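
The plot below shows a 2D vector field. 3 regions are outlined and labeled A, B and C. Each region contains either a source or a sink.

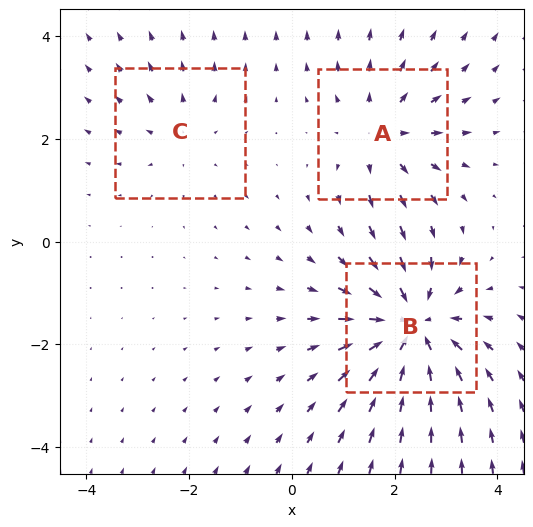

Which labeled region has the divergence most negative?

B

Divergence at each region's feature centre — A: about +3, B: about -5, C: about +2. Region B is most negative.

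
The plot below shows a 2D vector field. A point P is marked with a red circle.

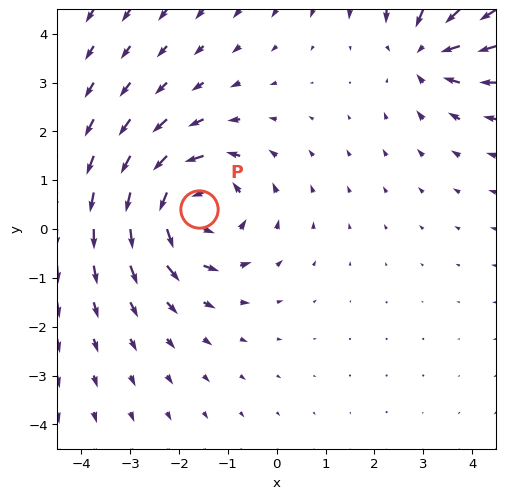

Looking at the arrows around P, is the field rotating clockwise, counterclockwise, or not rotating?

counterclockwise

Near P at (-1.6, 0.4) the arrows circulate counterclockwise. The curl (z-component) there is about +4; positive curl means counterclockwise rotation.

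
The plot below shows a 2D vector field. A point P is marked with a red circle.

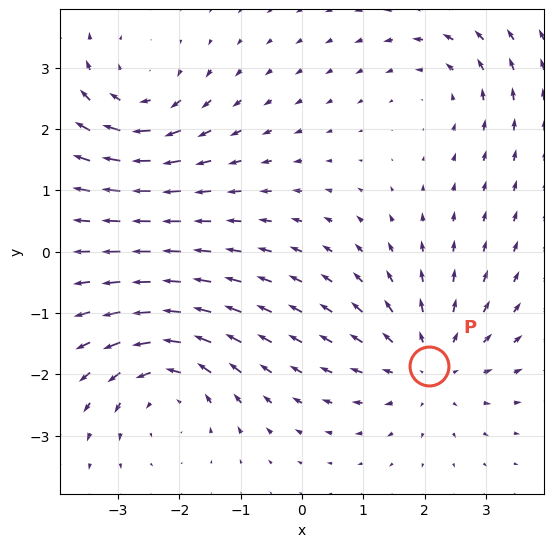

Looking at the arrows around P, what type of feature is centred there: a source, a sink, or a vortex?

At P (2.1, -1.9) the arrows spread outward. Divergence about +5, curl ≈0 — positive divergence with near-zero curl is a source.

source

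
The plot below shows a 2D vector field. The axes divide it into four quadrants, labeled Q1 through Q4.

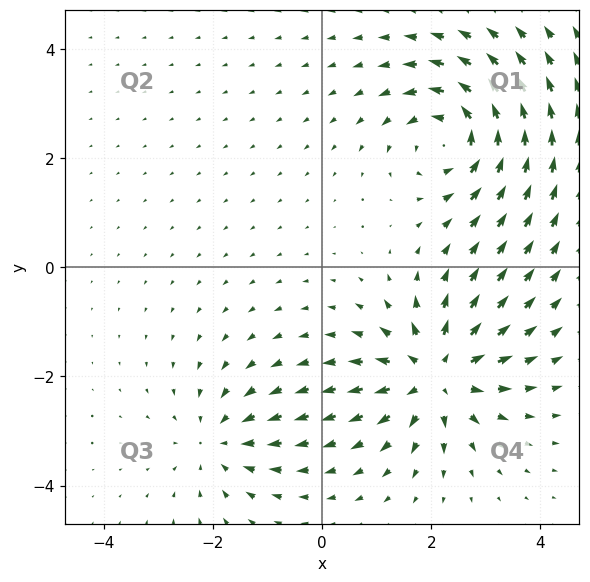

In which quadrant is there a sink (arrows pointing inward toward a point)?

The sink sits at approximately (-1.9, -3.2), which lies in quadrant Q3. The divergence there is about -3, negative as expected for a sink.

Q3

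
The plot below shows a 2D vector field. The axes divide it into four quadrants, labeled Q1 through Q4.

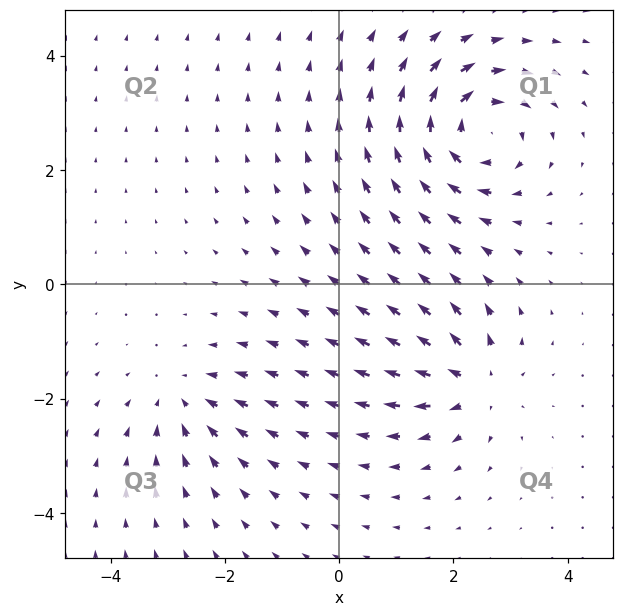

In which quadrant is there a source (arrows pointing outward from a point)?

Q4

The source sits at approximately (2.4, -1.7), which lies in quadrant Q4. The divergence there is about +4, positive as expected for a source.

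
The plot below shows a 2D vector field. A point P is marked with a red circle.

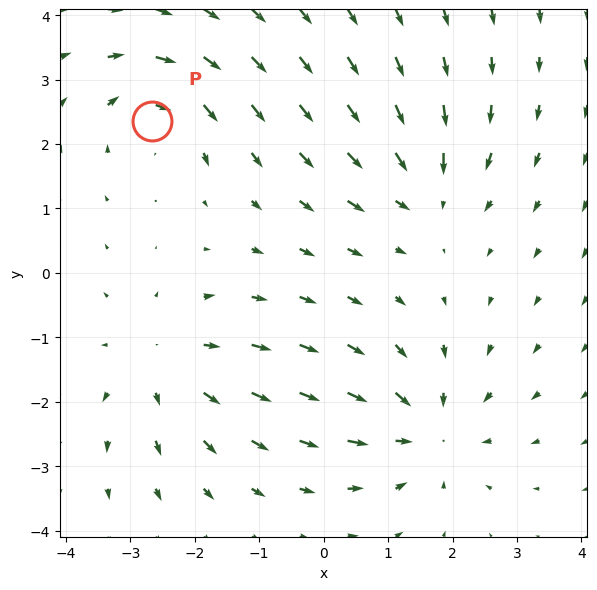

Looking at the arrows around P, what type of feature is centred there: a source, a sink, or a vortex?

vortex

At P (-2.7, 2.4) the arrows circulate clockwise. Divergence ≈0, curl about -5 — near-zero divergence with nonzero curl is a vortex.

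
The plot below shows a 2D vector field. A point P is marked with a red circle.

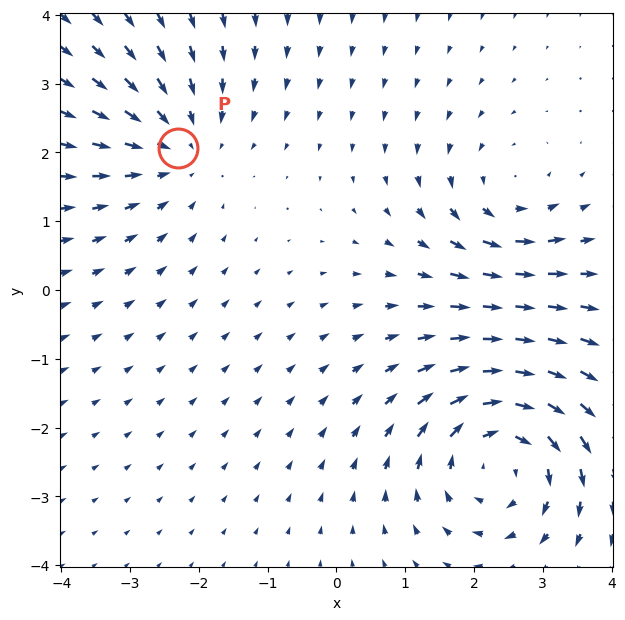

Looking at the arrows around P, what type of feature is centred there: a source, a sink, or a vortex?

At P (-2.3, 2.1) the arrows converge inward. Divergence about -3, curl ≈0 — negative divergence with near-zero curl is a sink.

sink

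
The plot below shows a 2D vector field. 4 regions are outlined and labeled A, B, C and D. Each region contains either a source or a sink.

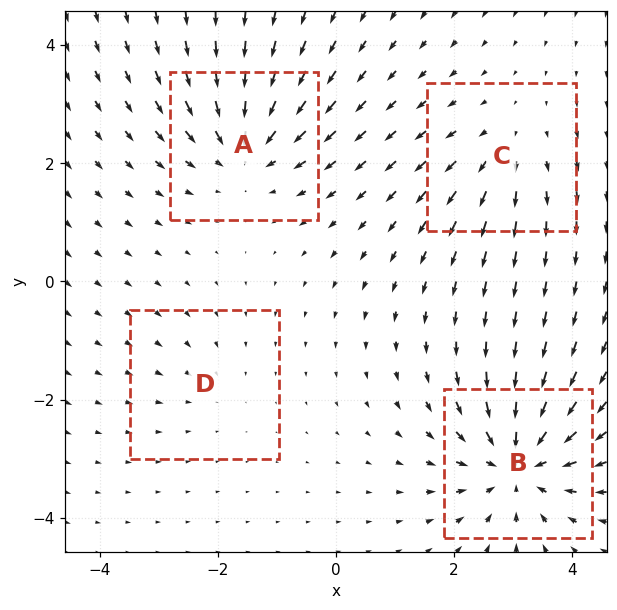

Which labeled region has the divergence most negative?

Divergence at each region's feature centre — A: about -6, B: about -7, C: about +4, D: about -2. Region B is most negative.

B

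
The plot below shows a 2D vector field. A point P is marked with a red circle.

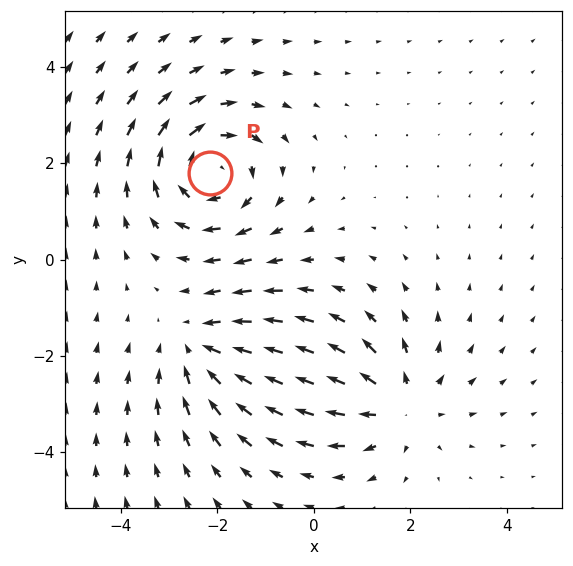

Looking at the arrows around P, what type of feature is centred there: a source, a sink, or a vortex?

At P (-2.1, 1.8) the arrows circulate clockwise. Divergence ≈0, curl about -3 — near-zero divergence with nonzero curl is a vortex.

vortex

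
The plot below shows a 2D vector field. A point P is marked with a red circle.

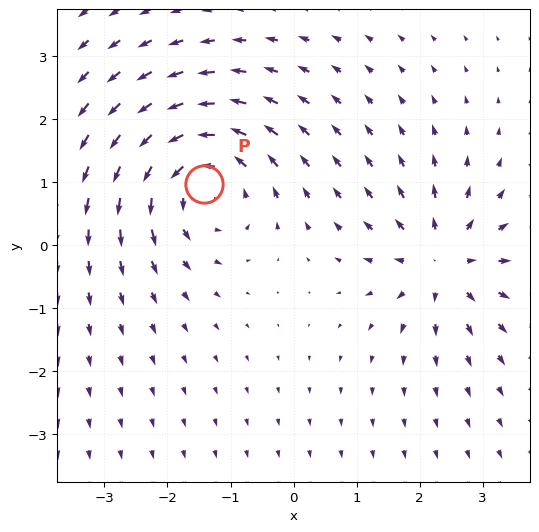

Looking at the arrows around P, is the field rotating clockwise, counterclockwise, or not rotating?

Near P at (-1.4, 1.0) the arrows circulate counterclockwise. The curl (z-component) there is about +4; positive curl means counterclockwise rotation.

counterclockwise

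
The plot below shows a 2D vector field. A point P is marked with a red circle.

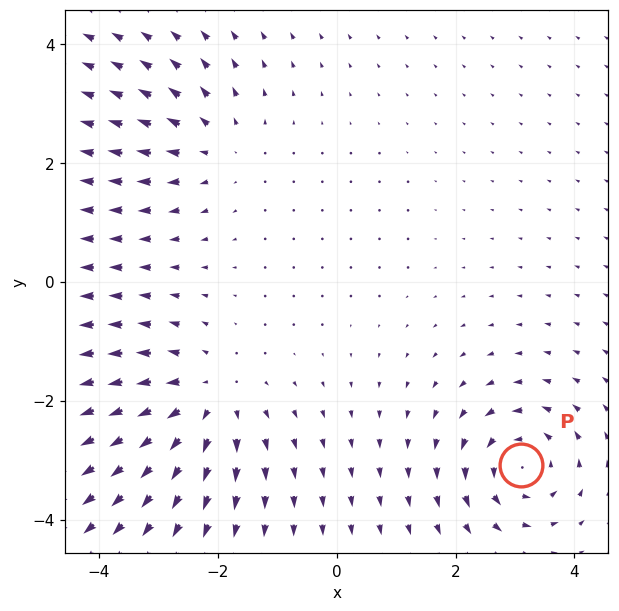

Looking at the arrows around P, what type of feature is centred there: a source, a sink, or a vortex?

At P (3.1, -3.1) the arrows circulate counterclockwise. Divergence ≈0, curl about +5 — near-zero divergence with nonzero curl is a vortex.

vortex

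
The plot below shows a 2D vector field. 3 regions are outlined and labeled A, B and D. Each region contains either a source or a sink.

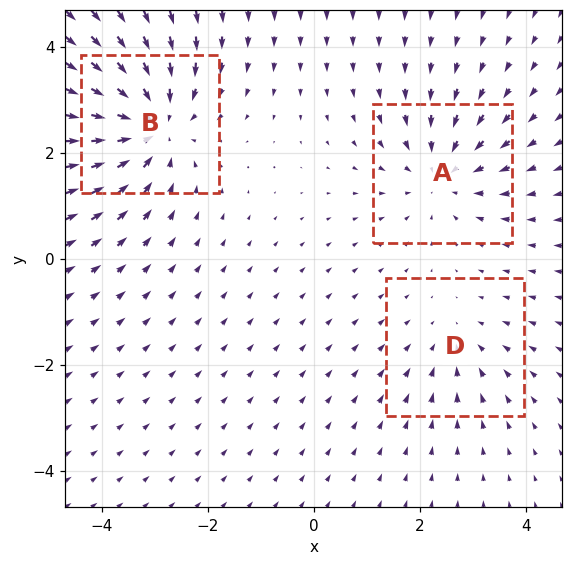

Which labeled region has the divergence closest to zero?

D

Divergence at each region's feature centre — A: about -3, B: about -4, D: about -2. Region D is closest to zero.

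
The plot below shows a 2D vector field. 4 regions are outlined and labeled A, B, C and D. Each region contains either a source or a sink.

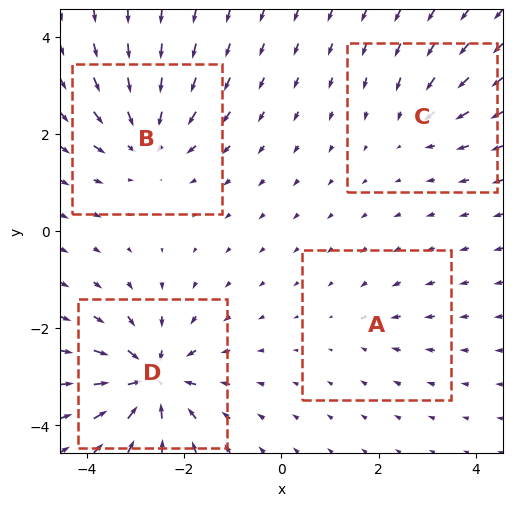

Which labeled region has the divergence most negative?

D

Divergence at each region's feature centre — A: about -2, B: about -6, C: about -4, D: about -8. Region D is most negative.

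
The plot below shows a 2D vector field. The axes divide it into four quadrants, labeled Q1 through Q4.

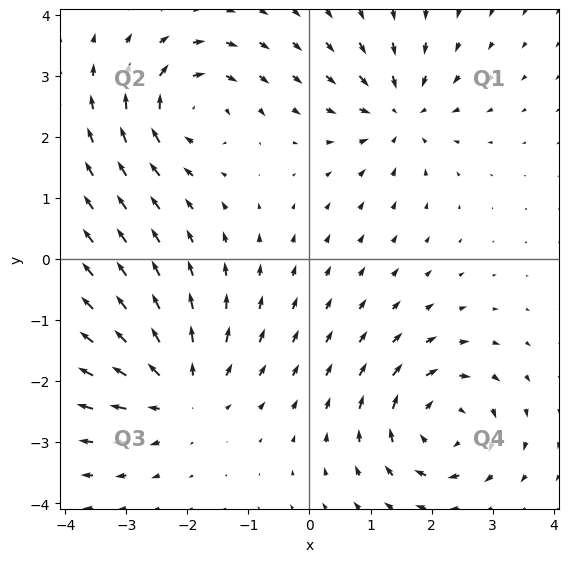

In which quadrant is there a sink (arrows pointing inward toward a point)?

Q1

The sink sits at approximately (1.5, 2.4), which lies in quadrant Q1. The divergence there is about -5, negative as expected for a sink.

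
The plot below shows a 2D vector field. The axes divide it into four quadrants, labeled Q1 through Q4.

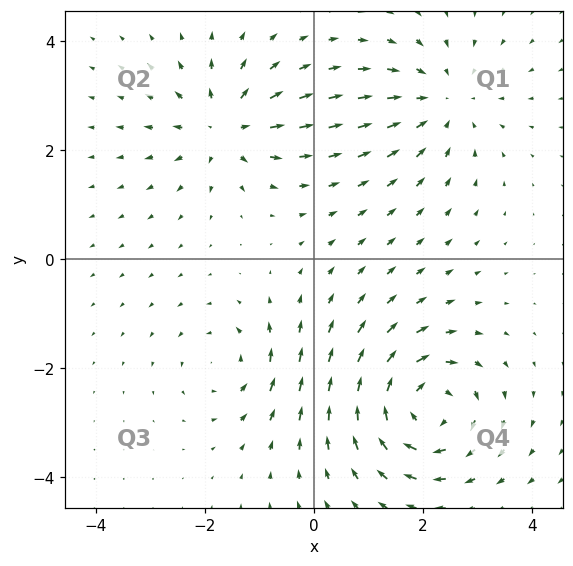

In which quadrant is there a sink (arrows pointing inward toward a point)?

The sink sits at approximately (2.4, 2.9), which lies in quadrant Q1. The divergence there is about -3, negative as expected for a sink.

Q1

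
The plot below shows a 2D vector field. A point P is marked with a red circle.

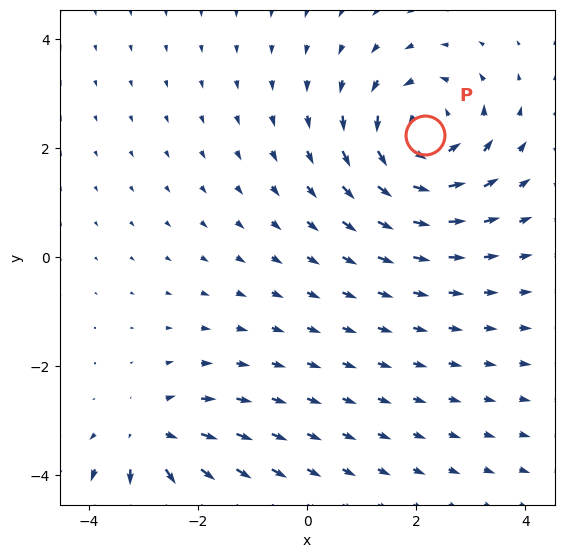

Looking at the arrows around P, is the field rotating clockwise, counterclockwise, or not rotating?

Near P at (2.2, 2.2) the arrows circulate counterclockwise. The curl (z-component) there is about +4; positive curl means counterclockwise rotation.

counterclockwise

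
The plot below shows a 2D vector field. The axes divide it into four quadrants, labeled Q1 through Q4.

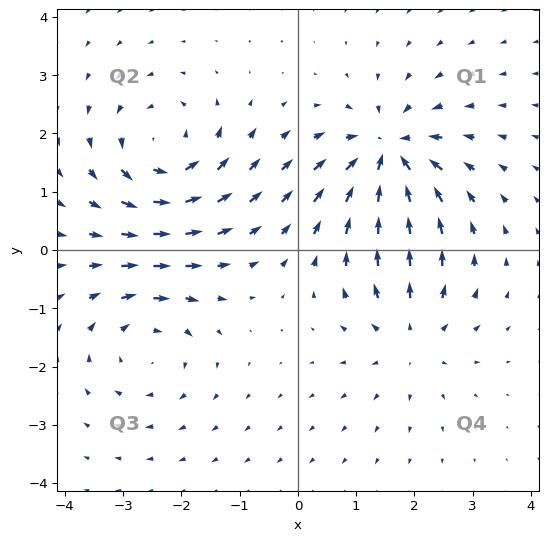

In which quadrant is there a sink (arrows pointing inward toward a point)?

The sink sits at approximately (1.6, 1.7), which lies in quadrant Q1. The divergence there is about -7, negative as expected for a sink.

Q1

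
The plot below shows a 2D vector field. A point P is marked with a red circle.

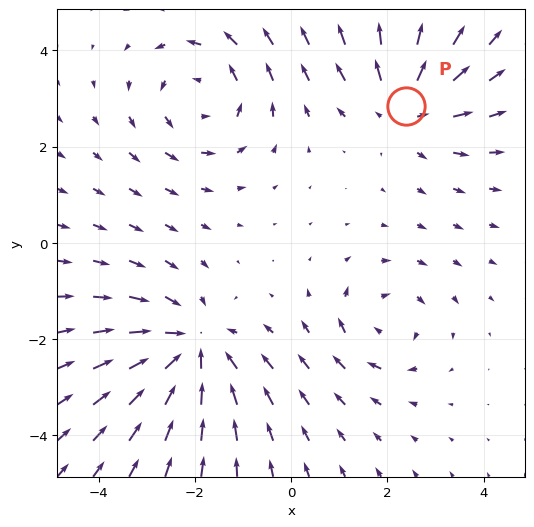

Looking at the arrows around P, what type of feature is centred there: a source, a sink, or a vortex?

At P (2.4, 2.8) the arrows spread outward. Divergence about +4, curl ≈0 — positive divergence with near-zero curl is a source.

source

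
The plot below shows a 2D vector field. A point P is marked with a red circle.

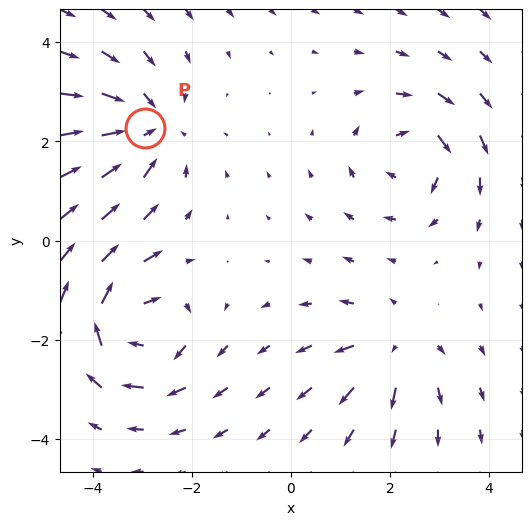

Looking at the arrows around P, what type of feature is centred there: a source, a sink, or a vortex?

sink

At P (-2.9, 2.3) the arrows converge inward. Divergence about -4, curl ≈0 — negative divergence with near-zero curl is a sink.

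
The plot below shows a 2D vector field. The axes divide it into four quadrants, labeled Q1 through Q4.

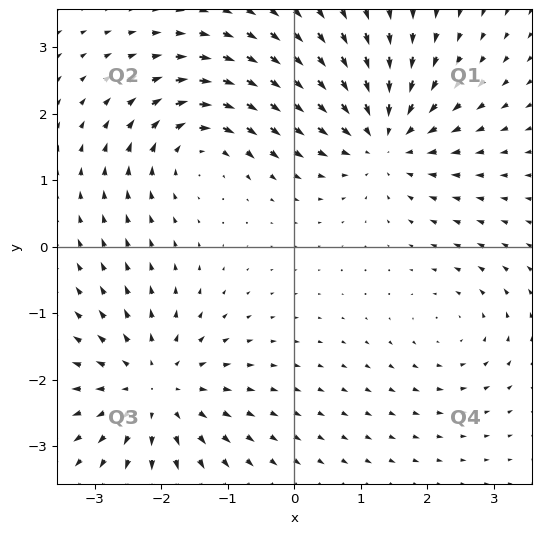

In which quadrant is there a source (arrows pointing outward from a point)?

Q3

The source sits at approximately (-2.1, -2.1), which lies in quadrant Q3. The divergence there is about +5, positive as expected for a source.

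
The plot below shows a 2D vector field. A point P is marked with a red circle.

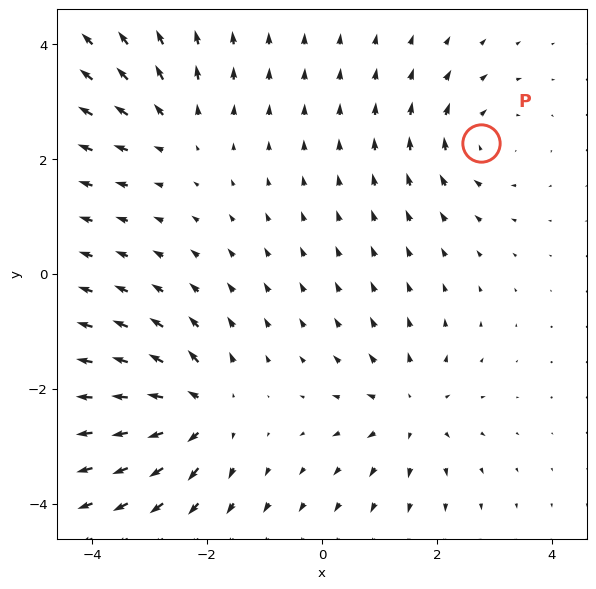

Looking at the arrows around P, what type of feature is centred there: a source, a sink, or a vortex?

At P (2.8, 2.3) the arrows circulate clockwise. Divergence ≈0, curl about -3 — near-zero divergence with nonzero curl is a vortex.

vortex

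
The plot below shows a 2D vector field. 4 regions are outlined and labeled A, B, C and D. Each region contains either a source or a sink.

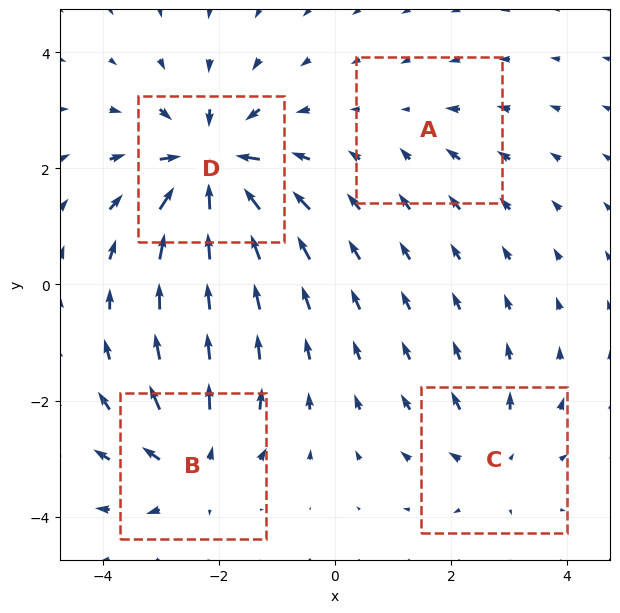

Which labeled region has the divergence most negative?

D

Divergence at each region's feature centre — A: about -2, B: about +5, C: about +4, D: about -8. Region D is most negative.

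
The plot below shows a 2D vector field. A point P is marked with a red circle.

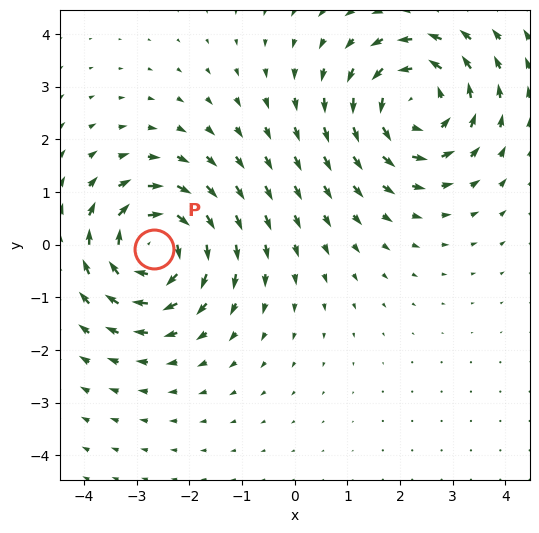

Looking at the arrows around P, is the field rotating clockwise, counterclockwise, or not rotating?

clockwise

Near P at (-2.7, -0.1) the arrows circulate clockwise. The curl (z-component) there is about -6; negative curl means clockwise rotation.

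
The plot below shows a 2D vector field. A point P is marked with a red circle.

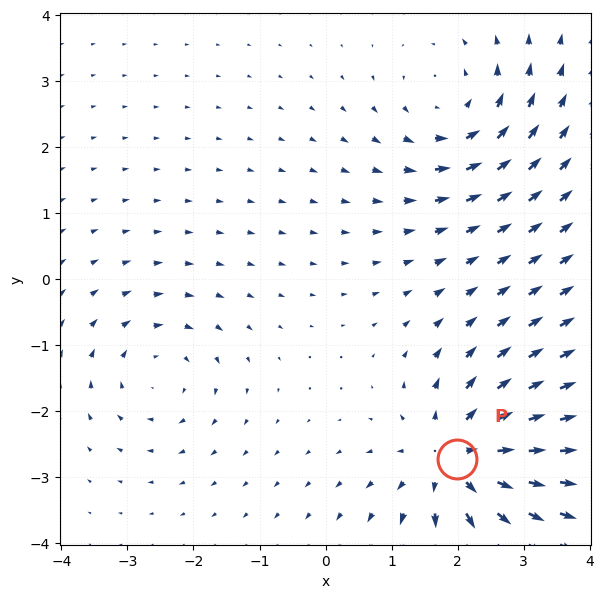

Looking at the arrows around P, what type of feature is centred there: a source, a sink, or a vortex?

At P (2.0, -2.7) the arrows spread outward. Divergence about +6, curl ≈0 — positive divergence with near-zero curl is a source.

source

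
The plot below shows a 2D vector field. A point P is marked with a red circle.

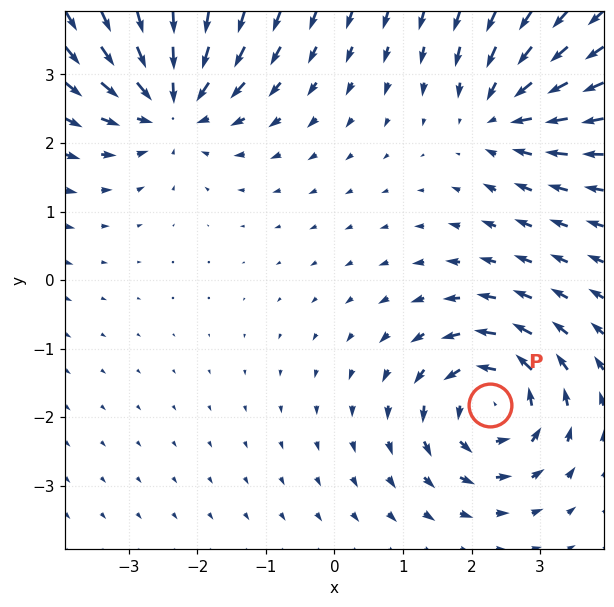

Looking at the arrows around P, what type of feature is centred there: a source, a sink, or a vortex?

vortex

At P (2.3, -1.8) the arrows circulate counterclockwise. Divergence ≈0, curl about +7 — near-zero divergence with nonzero curl is a vortex.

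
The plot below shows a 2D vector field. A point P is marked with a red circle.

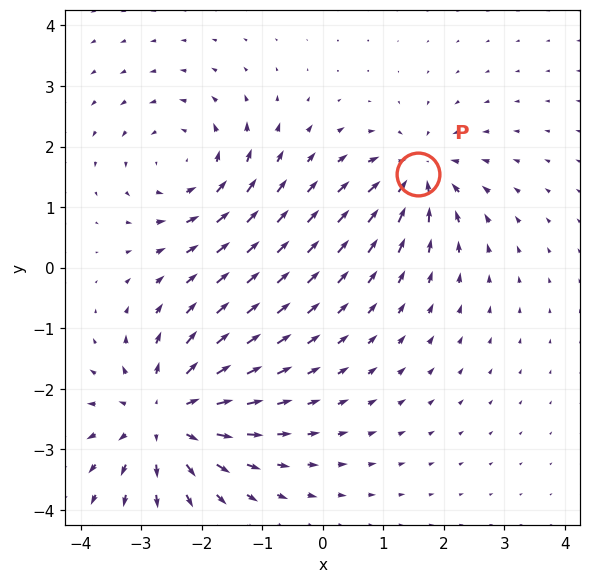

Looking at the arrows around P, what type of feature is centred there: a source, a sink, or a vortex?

sink

At P (1.6, 1.5) the arrows converge inward. Divergence about -4, curl ≈0 — negative divergence with near-zero curl is a sink.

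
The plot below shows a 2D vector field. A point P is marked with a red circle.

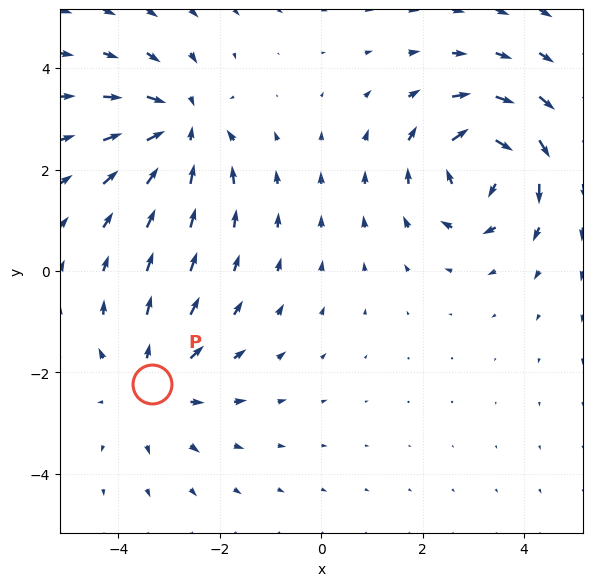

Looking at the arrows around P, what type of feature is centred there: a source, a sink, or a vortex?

At P (-3.3, -2.2) the arrows spread outward. Divergence about +3, curl ≈0 — positive divergence with near-zero curl is a source.

source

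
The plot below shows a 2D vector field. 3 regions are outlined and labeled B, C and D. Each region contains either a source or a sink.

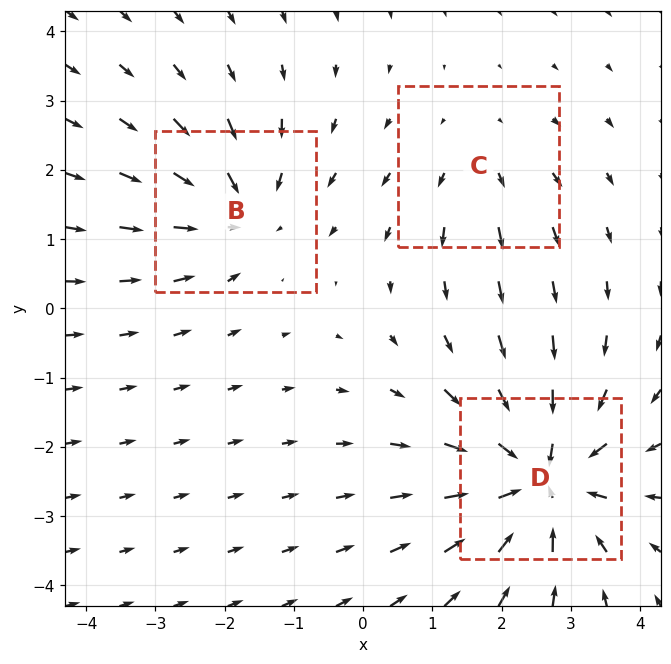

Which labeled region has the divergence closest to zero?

C

Divergence at each region's feature centre — B: about -3, C: about +2, D: about -5. Region C is closest to zero.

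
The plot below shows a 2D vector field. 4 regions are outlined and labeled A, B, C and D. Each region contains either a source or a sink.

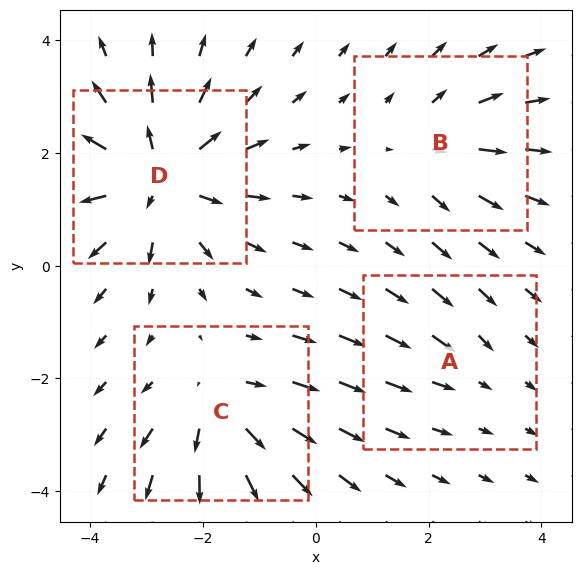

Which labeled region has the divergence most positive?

D

Divergence at each region's feature centre — A: about -2, B: about +3, C: about +4, D: about +7. Region D is most positive.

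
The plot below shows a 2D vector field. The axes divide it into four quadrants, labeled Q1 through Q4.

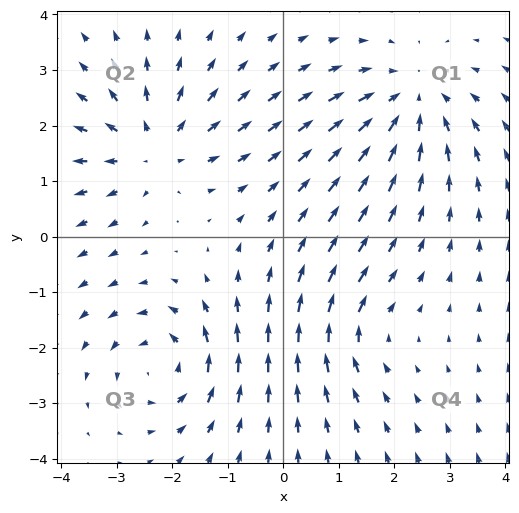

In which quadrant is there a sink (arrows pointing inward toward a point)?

The sink sits at approximately (2.3, 2.4), which lies in quadrant Q1. The divergence there is about -4, negative as expected for a sink.

Q1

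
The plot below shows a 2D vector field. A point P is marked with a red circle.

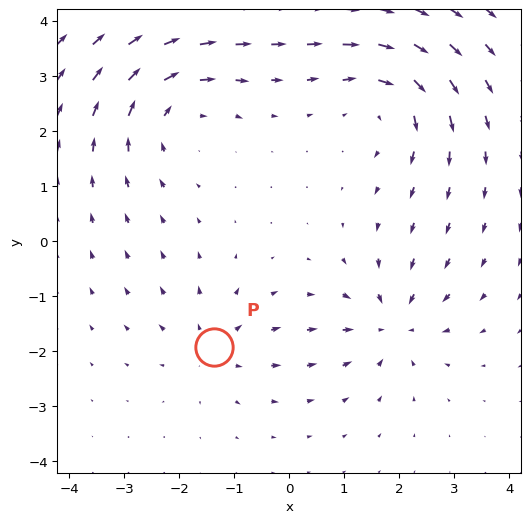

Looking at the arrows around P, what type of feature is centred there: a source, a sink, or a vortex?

At P (-1.4, -1.9) the arrows spread outward. Divergence about +3, curl ≈0 — positive divergence with near-zero curl is a source.

source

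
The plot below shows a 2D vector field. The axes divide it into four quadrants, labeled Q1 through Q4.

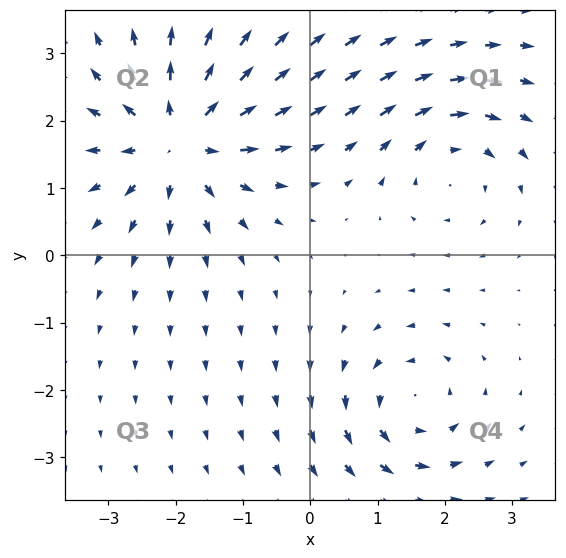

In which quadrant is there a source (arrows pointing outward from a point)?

Q2

The source sits at approximately (-2.0, 1.7), which lies in quadrant Q2. The divergence there is about +5, positive as expected for a source.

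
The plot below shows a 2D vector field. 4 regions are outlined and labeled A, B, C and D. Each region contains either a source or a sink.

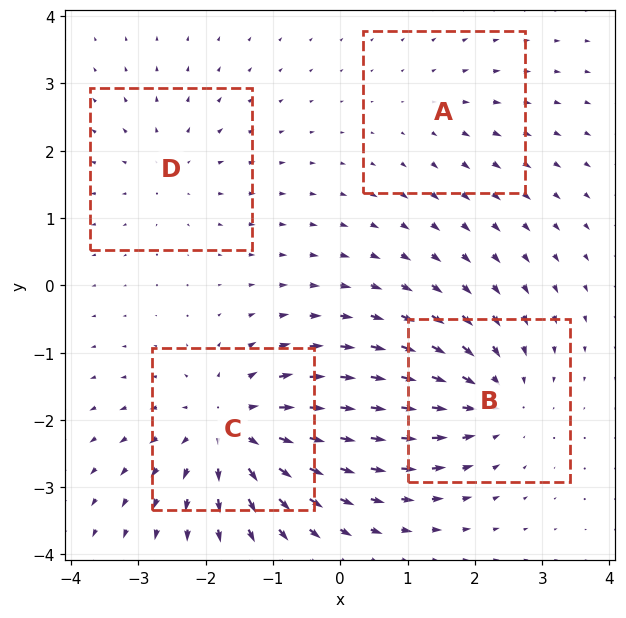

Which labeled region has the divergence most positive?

C

Divergence at each region's feature centre — A: about +2, B: about -5, C: about +6, D: about +3. Region C is most positive.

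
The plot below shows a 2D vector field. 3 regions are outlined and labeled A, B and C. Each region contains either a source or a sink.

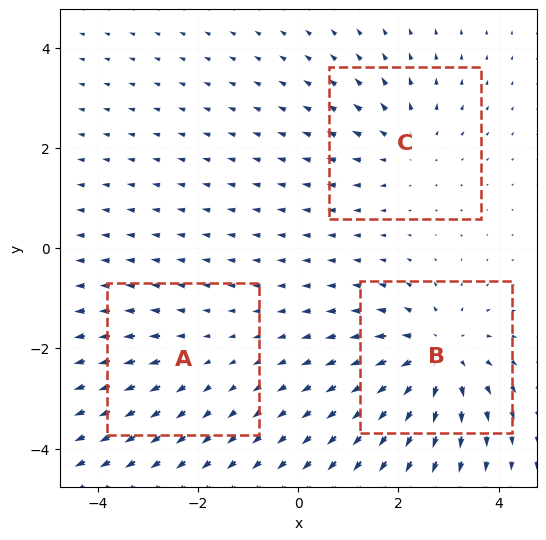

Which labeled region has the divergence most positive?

Divergence at each region's feature centre — A: about +2, B: about +5, C: about +3. Region B is most positive.

B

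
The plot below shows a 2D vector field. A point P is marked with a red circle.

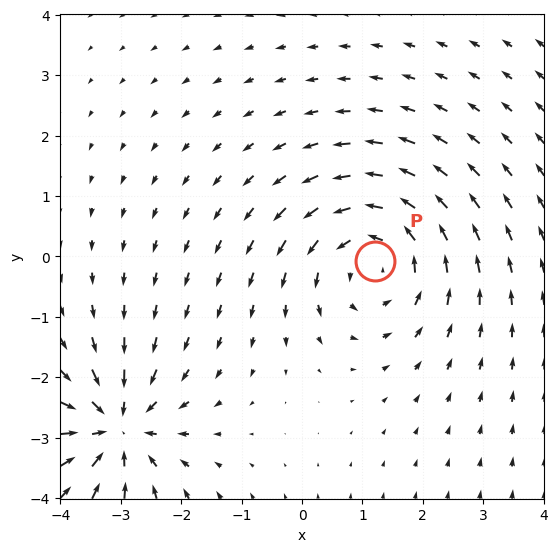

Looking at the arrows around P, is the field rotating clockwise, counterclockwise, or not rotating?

counterclockwise

Near P at (1.2, -0.1) the arrows circulate counterclockwise. The curl (z-component) there is about +4; positive curl means counterclockwise rotation.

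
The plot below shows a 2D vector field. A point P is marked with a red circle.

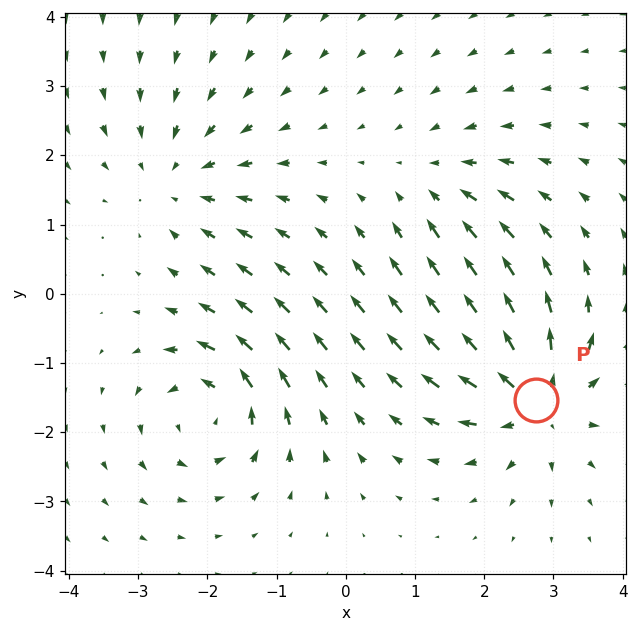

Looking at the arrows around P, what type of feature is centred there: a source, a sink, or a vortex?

source

At P (2.7, -1.5) the arrows spread outward. Divergence about +7, curl ≈0 — positive divergence with near-zero curl is a source.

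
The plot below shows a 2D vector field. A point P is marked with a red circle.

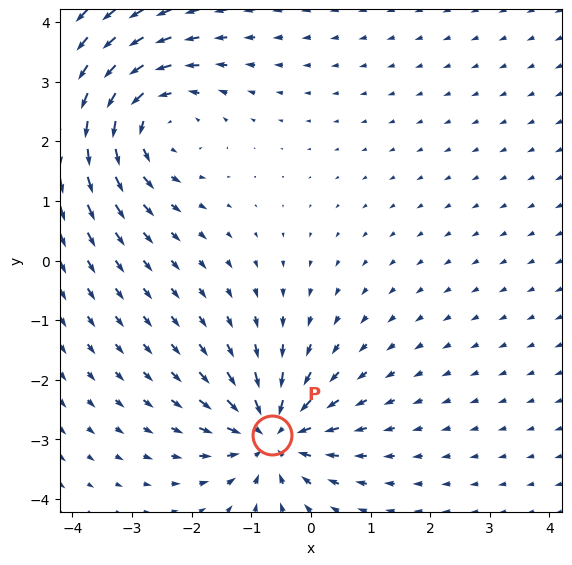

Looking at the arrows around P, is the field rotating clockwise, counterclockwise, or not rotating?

not rotating

Near P at (-0.7, -2.9) the arrows show no circulation. The curl there is ≈0.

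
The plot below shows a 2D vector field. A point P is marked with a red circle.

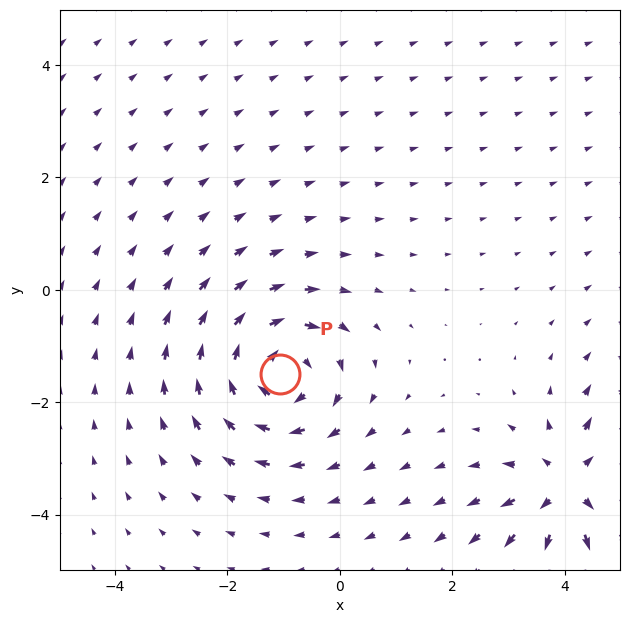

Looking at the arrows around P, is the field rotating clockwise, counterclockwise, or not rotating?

clockwise

Near P at (-1.1, -1.5) the arrows circulate clockwise. The curl (z-component) there is about -5; negative curl means clockwise rotation.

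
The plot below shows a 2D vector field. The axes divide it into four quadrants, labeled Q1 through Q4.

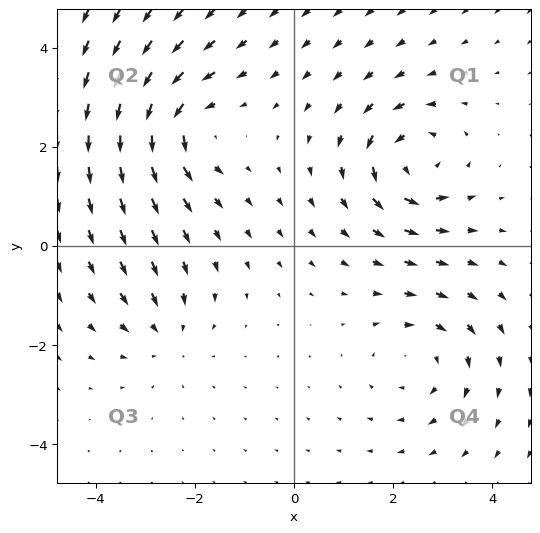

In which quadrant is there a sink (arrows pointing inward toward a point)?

The sink sits at approximately (-2.6, -1.8), which lies in quadrant Q3. The divergence there is about -3, negative as expected for a sink.

Q3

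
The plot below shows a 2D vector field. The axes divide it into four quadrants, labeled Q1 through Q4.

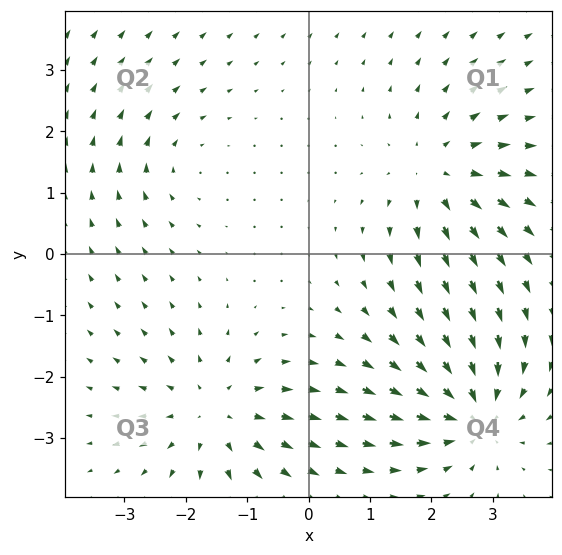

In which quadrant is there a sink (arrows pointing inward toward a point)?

The sink sits at approximately (2.7, -2.6), which lies in quadrant Q4. The divergence there is about -6, negative as expected for a sink.

Q4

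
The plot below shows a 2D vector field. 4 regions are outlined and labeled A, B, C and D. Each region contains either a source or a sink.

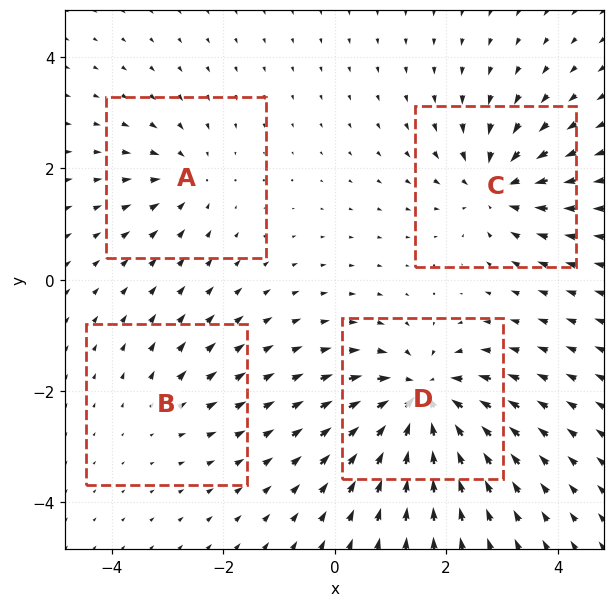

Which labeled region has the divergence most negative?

D

Divergence at each region's feature centre — A: about -4, B: about +2, C: about -6, D: about -8. Region D is most negative.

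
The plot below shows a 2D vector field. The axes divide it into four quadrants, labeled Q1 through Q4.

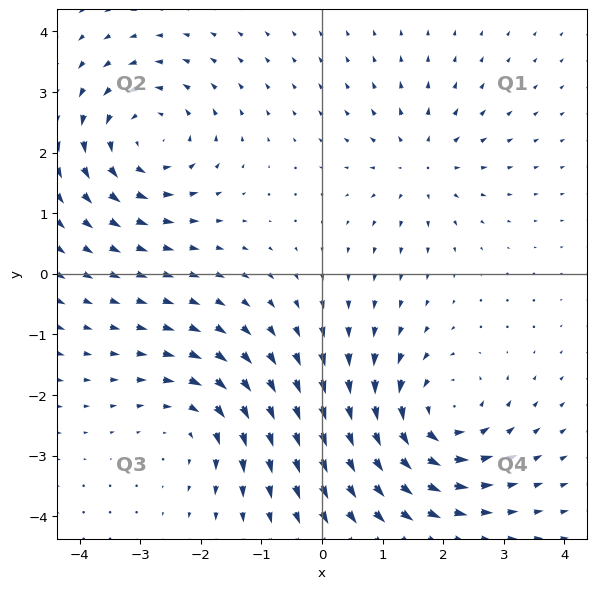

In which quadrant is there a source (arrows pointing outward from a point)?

Q1

The source sits at approximately (1.6, 1.8), which lies in quadrant Q1. The divergence there is about +3, positive as expected for a source.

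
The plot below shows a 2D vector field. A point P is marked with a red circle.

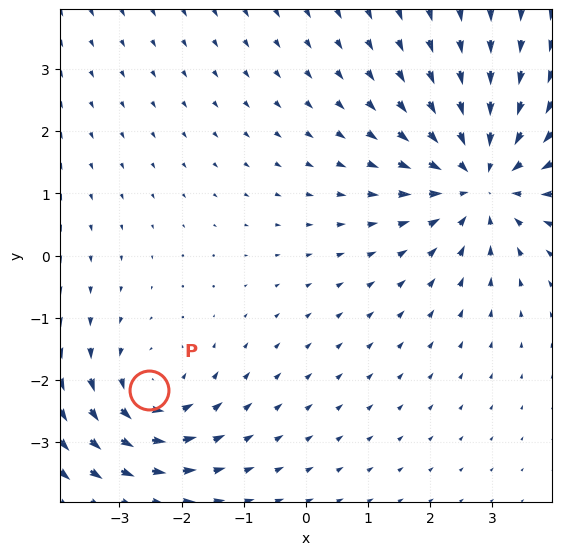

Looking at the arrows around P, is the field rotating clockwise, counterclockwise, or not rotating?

counterclockwise

Near P at (-2.5, -2.2) the arrows circulate counterclockwise. The curl (z-component) there is about +4; positive curl means counterclockwise rotation.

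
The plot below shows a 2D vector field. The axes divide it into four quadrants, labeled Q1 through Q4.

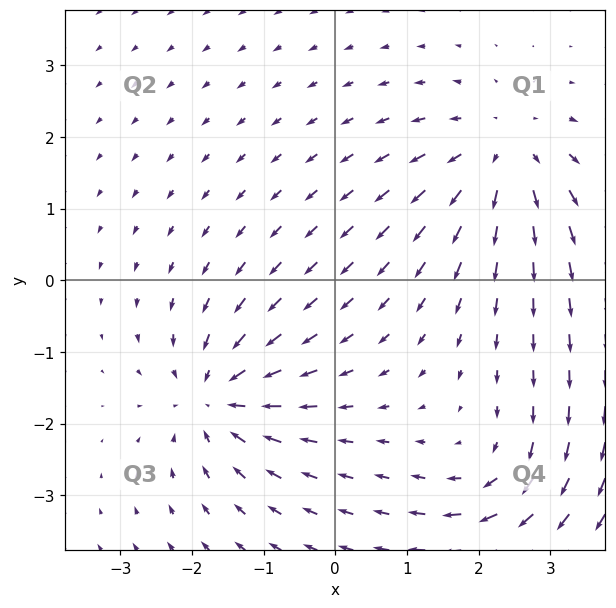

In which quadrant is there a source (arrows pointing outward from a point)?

Q1

The source sits at approximately (2.3, 1.8), which lies in quadrant Q1. The divergence there is about +5, positive as expected for a source.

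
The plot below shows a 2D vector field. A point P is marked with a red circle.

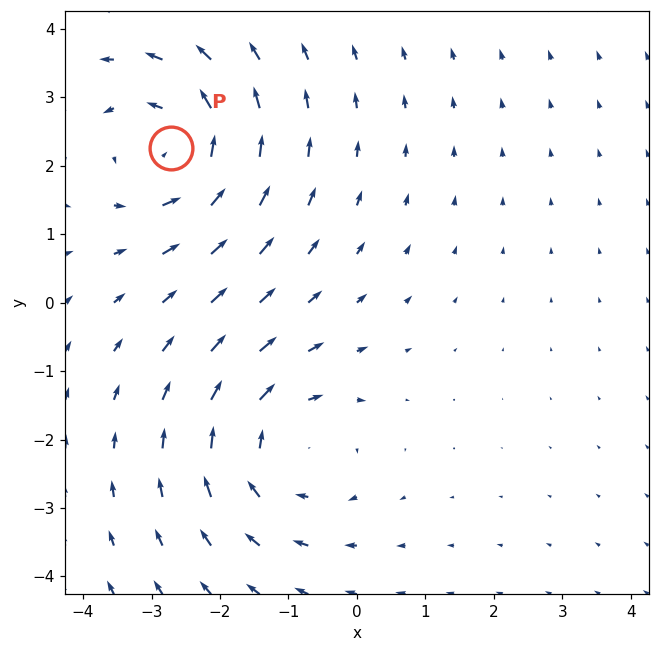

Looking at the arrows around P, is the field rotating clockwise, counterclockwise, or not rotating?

Near P at (-2.7, 2.3) the arrows circulate counterclockwise. The curl (z-component) there is about +5; positive curl means counterclockwise rotation.

counterclockwise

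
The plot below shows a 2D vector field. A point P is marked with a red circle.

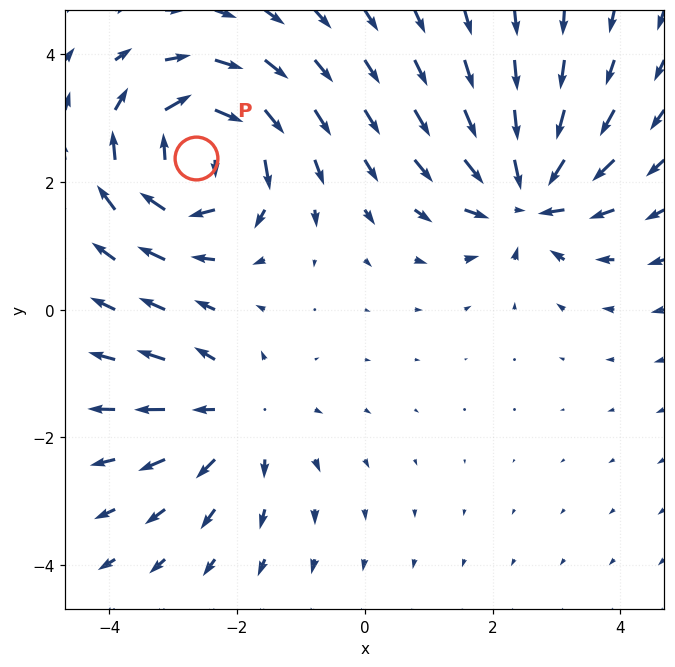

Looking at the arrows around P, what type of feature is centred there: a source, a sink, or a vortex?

At P (-2.6, 2.4) the arrows circulate clockwise. Divergence ≈0, curl about -5 — near-zero divergence with nonzero curl is a vortex.

vortex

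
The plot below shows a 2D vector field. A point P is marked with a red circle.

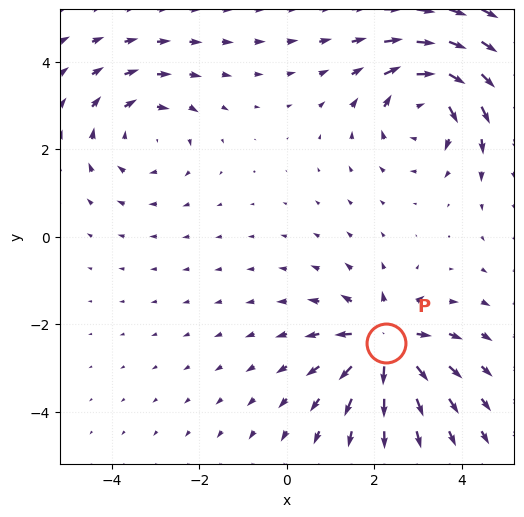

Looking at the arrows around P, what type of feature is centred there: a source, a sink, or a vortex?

source

At P (2.3, -2.4) the arrows spread outward. Divergence about +6, curl ≈0 — positive divergence with near-zero curl is a source.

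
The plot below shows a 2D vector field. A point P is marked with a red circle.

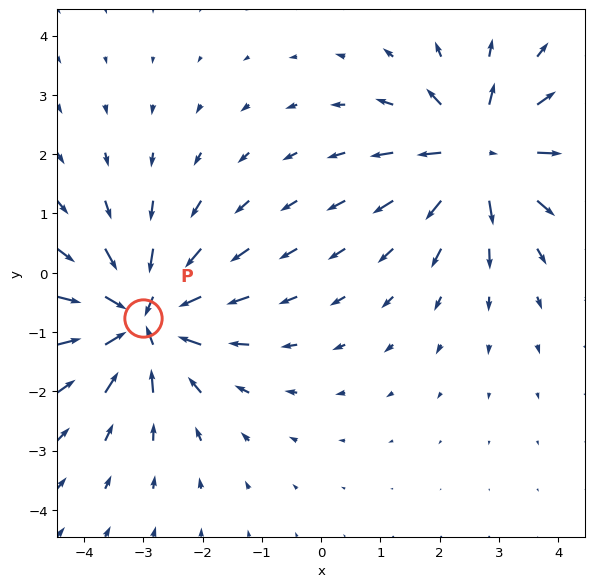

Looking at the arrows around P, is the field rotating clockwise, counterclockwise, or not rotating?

Near P at (-3.0, -0.8) the arrows show no circulation. The curl there is ≈0.

not rotating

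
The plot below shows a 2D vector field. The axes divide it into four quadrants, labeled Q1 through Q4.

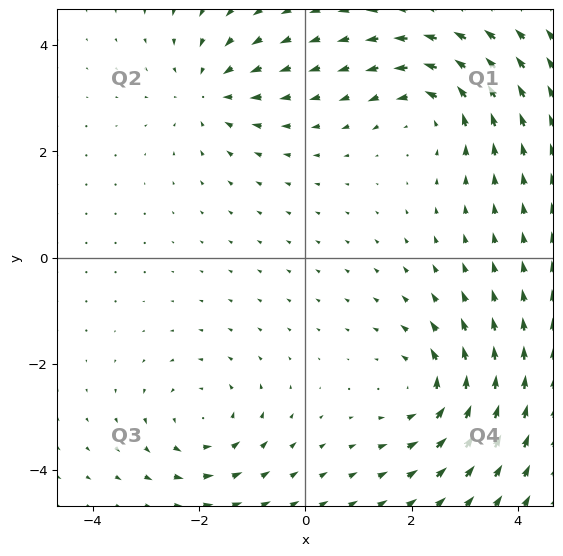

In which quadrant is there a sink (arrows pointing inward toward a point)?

The sink sits at approximately (-1.8, 3.1), which lies in quadrant Q2. The divergence there is about -4, negative as expected for a sink.

Q2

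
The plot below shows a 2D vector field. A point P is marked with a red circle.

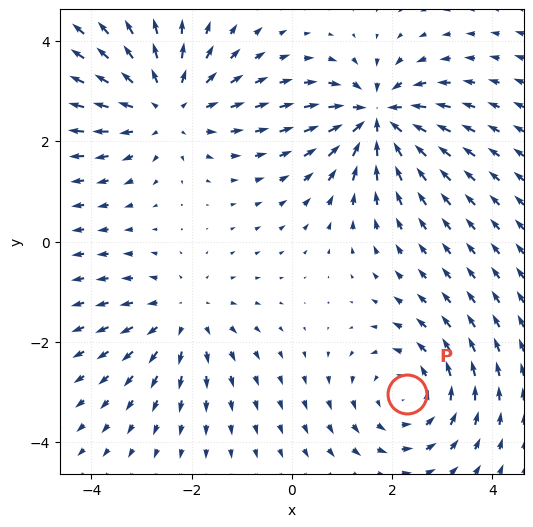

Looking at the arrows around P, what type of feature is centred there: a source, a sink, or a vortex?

At P (2.3, -3.0) the arrows circulate counterclockwise. Divergence ≈0, curl about +3 — near-zero divergence with nonzero curl is a vortex.

vortex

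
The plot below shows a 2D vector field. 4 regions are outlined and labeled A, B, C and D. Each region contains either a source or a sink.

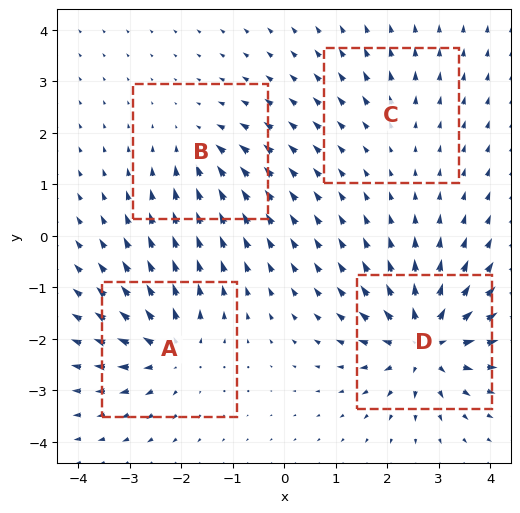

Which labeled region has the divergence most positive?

D

Divergence at each region's feature centre — A: about +6, B: about -4, C: about +3, D: about +9. Region D is most positive.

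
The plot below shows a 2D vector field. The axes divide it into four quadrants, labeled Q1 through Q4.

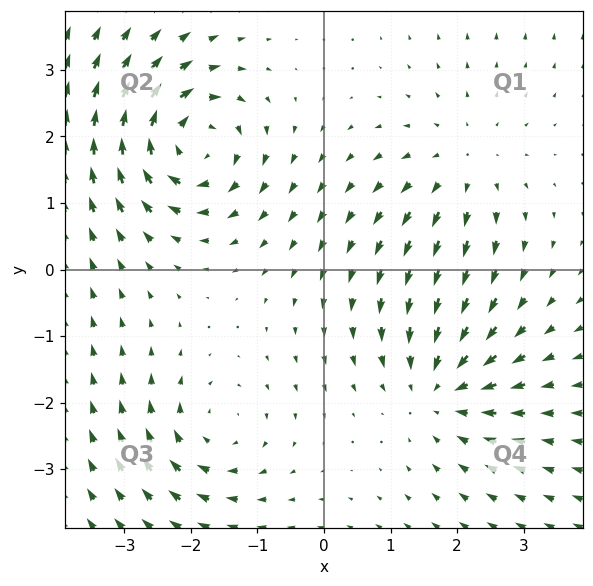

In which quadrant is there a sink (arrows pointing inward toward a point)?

Q4

The sink sits at approximately (1.8, -1.8), which lies in quadrant Q4. The divergence there is about -3, negative as expected for a sink.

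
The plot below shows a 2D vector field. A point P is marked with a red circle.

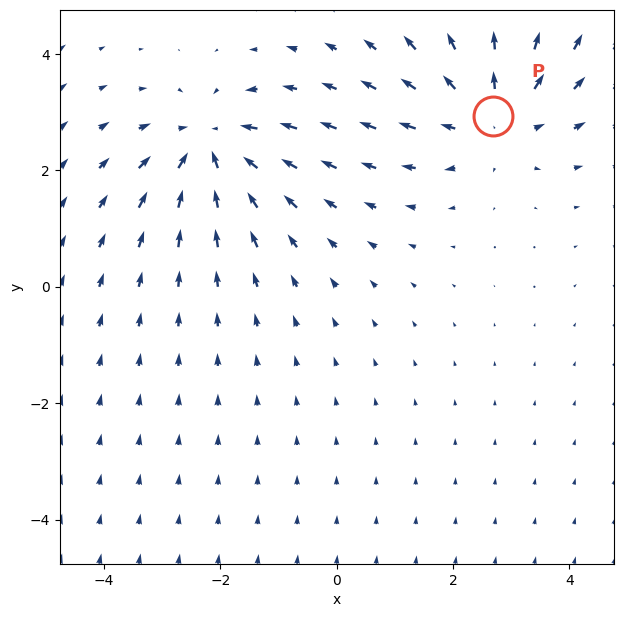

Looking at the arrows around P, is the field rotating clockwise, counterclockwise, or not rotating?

Near P at (2.7, 2.9) the arrows show no circulation. The curl there is ≈0.

not rotating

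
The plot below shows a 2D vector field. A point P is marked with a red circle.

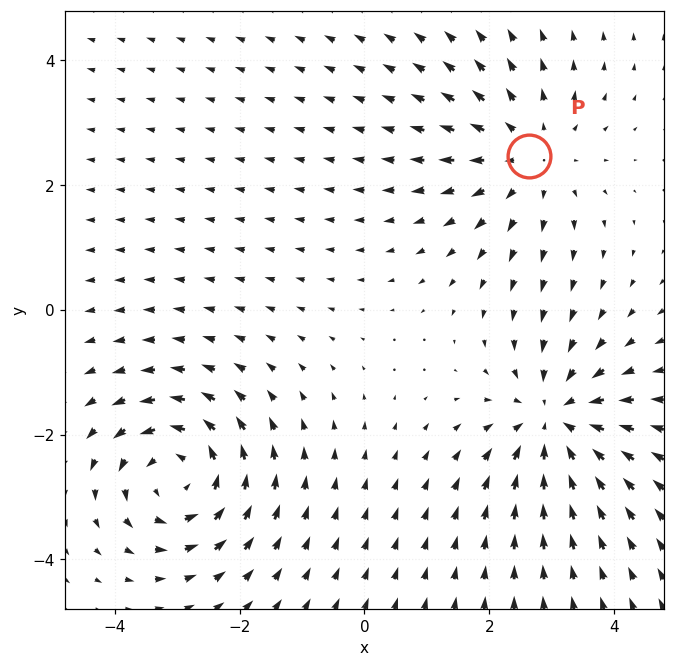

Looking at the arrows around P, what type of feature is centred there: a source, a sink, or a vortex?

At P (2.6, 2.5) the arrows spread outward. Divergence about +3, curl ≈0 — positive divergence with near-zero curl is a source.

source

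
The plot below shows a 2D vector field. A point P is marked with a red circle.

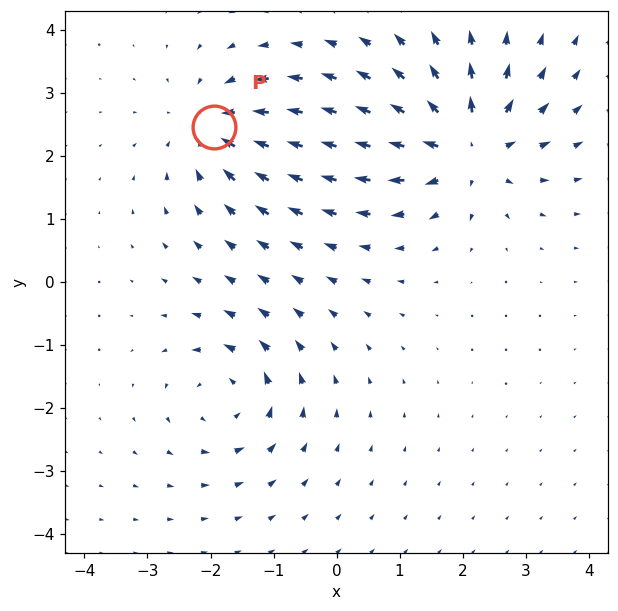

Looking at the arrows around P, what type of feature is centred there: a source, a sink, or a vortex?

sink

At P (-2.0, 2.5) the arrows converge inward. Divergence about -4, curl ≈0 — negative divergence with near-zero curl is a sink.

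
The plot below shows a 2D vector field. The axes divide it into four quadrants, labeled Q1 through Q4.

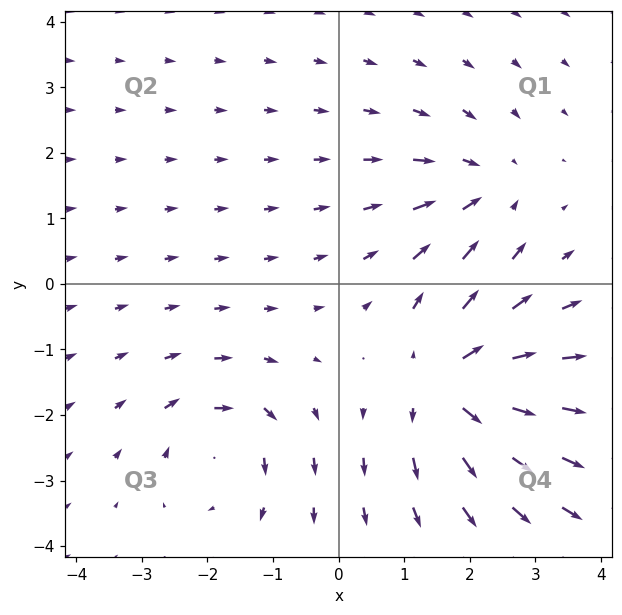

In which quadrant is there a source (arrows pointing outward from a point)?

Q4

The source sits at approximately (1.7, -1.5), which lies in quadrant Q4. The divergence there is about +5, positive as expected for a source.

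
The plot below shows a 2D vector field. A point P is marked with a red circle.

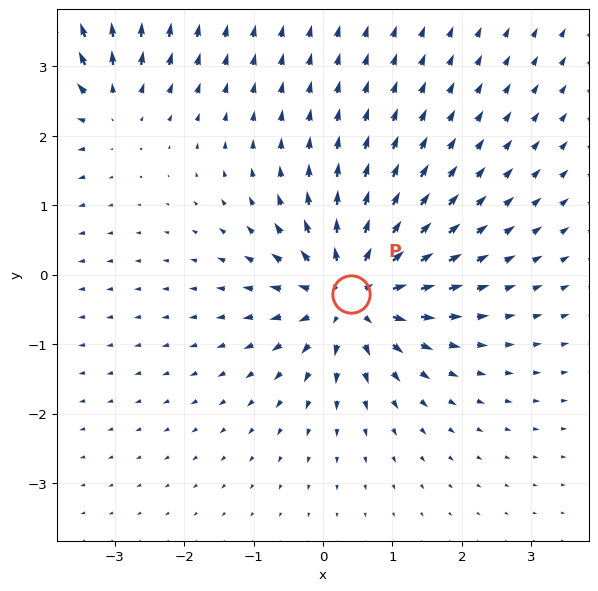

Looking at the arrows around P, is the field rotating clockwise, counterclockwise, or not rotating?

not rotating

Near P at (0.4, -0.3) the arrows show no circulation. The curl there is ≈0.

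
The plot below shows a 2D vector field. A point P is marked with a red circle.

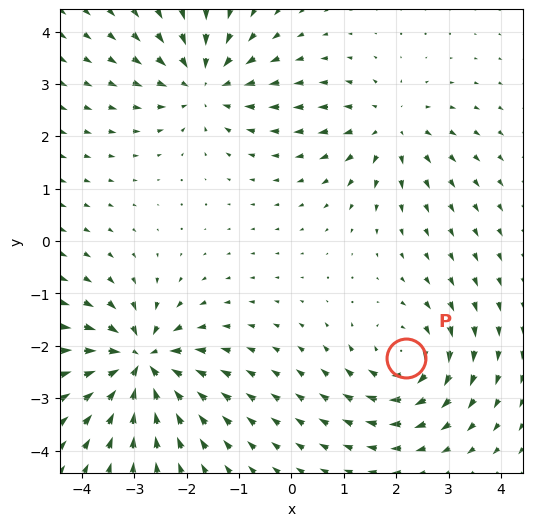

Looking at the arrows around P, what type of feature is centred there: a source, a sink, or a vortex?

At P (2.2, -2.2) the arrows circulate clockwise. Divergence ≈0, curl about -5 — near-zero divergence with nonzero curl is a vortex.

vortex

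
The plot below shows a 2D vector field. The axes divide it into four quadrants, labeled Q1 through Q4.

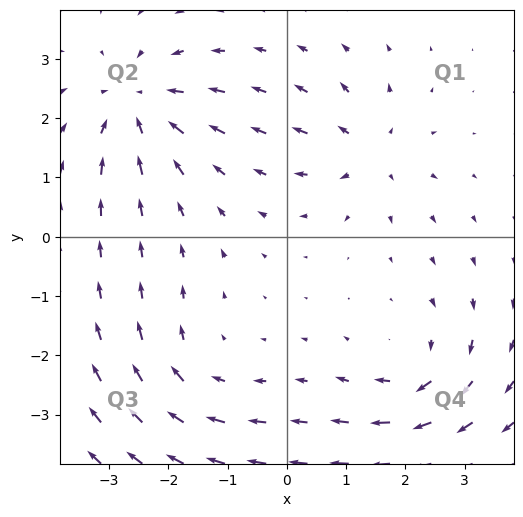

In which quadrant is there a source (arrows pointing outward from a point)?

The source sits at approximately (1.4, 1.4), which lies in quadrant Q1. The divergence there is about +4, positive as expected for a source.

Q1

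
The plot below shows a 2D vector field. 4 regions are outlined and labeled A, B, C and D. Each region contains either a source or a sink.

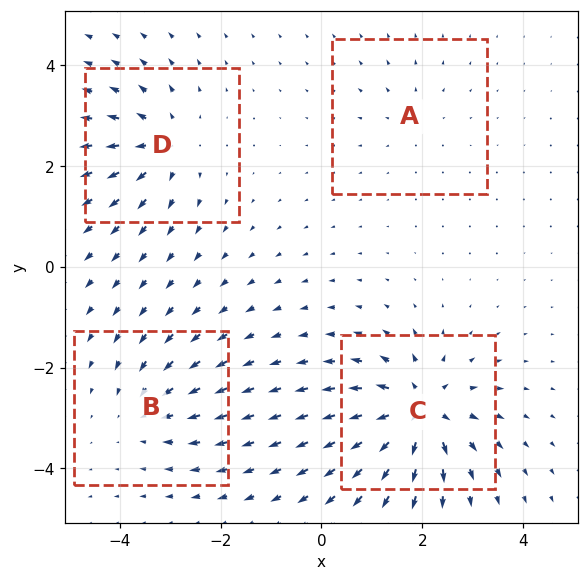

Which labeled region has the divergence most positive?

Divergence at each region's feature centre — A: about +3, B: about -4, C: about +9, D: about +6. Region C is most positive.

C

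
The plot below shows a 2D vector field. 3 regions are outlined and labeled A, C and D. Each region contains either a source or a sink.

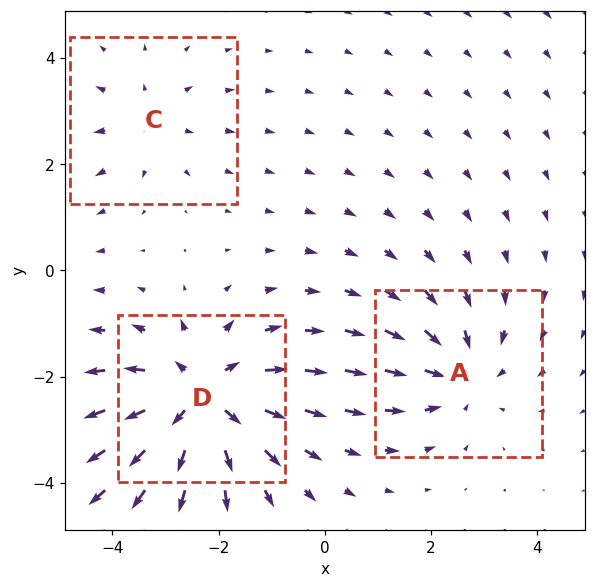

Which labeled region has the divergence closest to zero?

Divergence at each region's feature centre — A: about -3, C: about +2, D: about +4. Region C is closest to zero.

C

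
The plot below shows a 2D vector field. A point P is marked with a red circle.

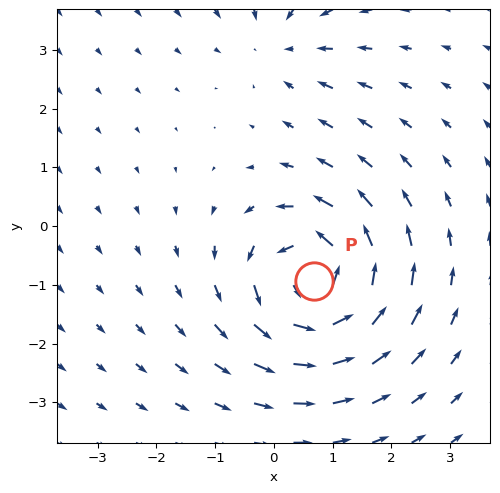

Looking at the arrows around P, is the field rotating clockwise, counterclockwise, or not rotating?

Near P at (0.7, -0.9) the arrows circulate counterclockwise. The curl (z-component) there is about +6; positive curl means counterclockwise rotation.

counterclockwise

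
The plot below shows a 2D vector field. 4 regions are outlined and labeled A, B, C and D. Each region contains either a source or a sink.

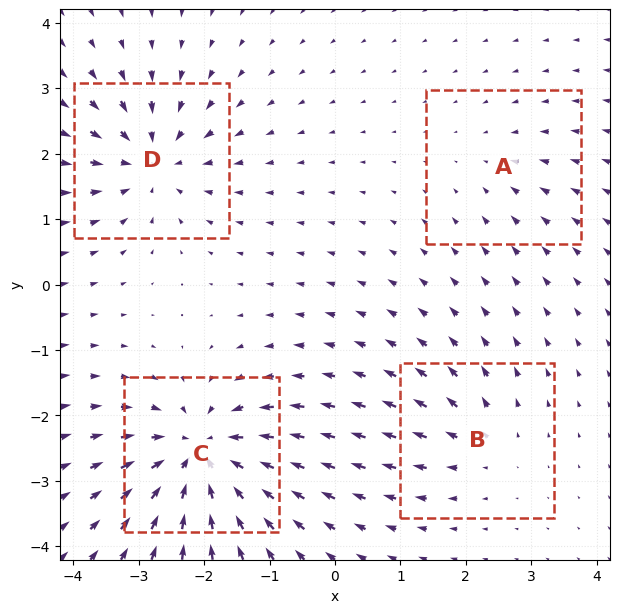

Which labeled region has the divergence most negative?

C

Divergence at each region's feature centre — A: about -2, B: about +4, C: about -8, D: about -6. Region C is most negative.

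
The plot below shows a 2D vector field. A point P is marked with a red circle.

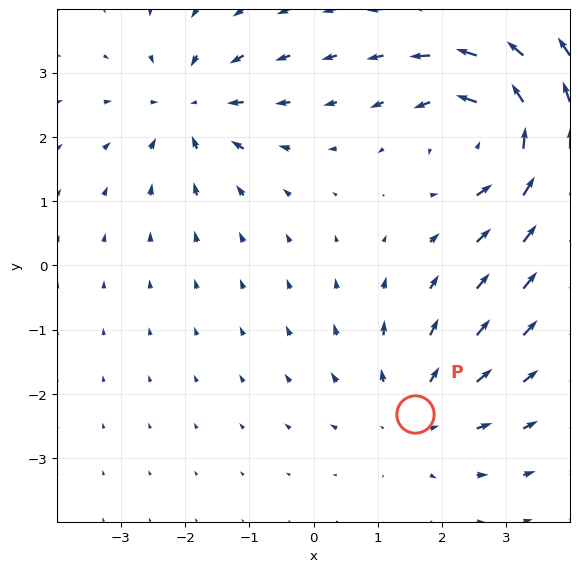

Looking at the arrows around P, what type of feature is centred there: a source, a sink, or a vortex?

At P (1.6, -2.3) the arrows spread outward. Divergence about +3, curl ≈0 — positive divergence with near-zero curl is a source.

source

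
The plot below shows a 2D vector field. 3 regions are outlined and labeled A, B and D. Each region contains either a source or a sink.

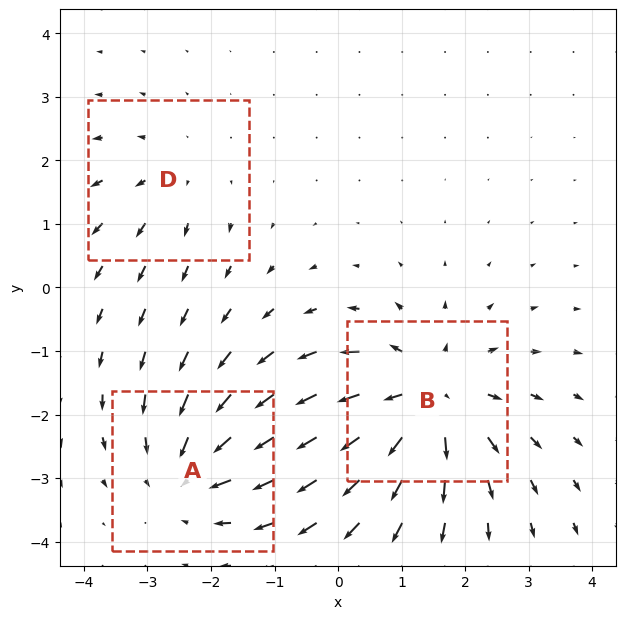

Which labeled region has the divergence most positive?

Divergence at each region's feature centre — A: about -3, B: about +4, D: about +2. Region B is most positive.

B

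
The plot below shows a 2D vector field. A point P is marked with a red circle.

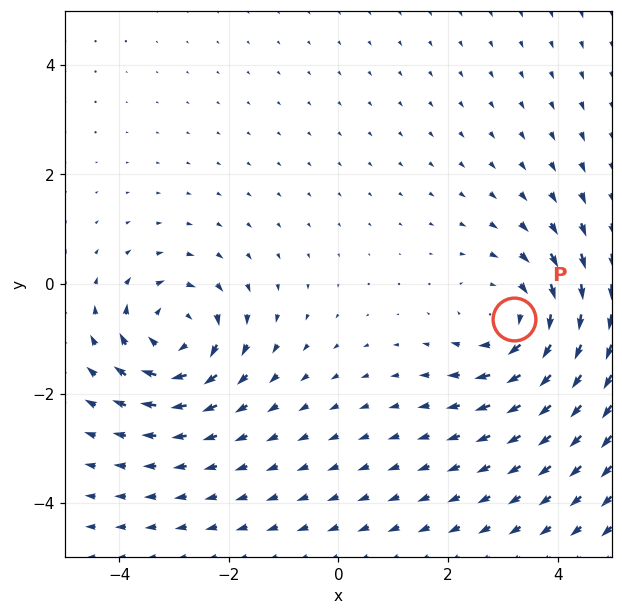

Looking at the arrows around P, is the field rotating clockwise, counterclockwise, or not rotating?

clockwise

Near P at (3.2, -0.6) the arrows circulate clockwise. The curl (z-component) there is about -4; negative curl means clockwise rotation.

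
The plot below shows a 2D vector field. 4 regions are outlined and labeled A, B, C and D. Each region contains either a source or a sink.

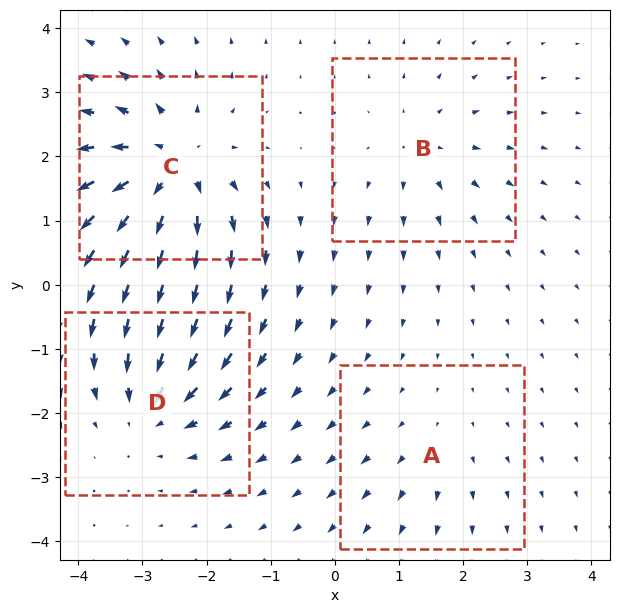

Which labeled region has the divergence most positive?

Divergence at each region's feature centre — A: about +2, B: about +4, C: about +8, D: about -5. Region C is most positive.

C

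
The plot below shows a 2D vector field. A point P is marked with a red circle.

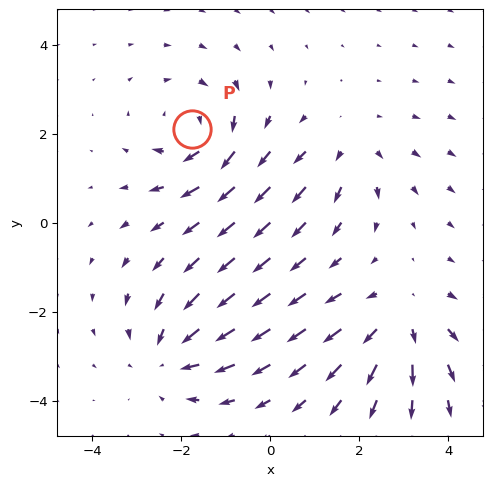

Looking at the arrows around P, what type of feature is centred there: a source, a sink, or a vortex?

vortex

At P (-1.8, 2.1) the arrows circulate clockwise. Divergence ≈0, curl about -5 — near-zero divergence with nonzero curl is a vortex.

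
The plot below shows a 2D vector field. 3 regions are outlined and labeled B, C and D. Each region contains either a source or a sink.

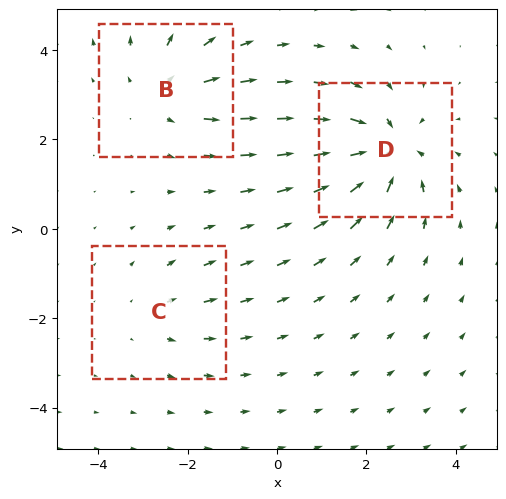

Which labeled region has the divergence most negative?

Divergence at each region's feature centre — B: about +3, C: about +2, D: about -5. Region D is most negative.

D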